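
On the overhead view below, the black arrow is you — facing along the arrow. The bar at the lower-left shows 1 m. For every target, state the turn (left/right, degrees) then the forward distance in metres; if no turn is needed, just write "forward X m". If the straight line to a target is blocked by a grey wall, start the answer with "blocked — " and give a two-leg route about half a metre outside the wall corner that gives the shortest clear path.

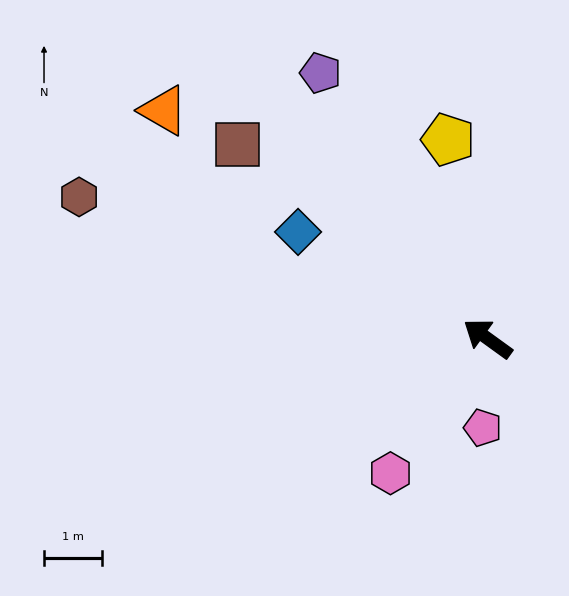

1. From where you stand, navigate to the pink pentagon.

turn left 123°, forward 1.5 m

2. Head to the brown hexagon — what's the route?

turn left 17°, forward 7.4 m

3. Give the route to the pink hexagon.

turn left 90°, forward 2.9 m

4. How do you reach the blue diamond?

turn left 7°, forward 3.7 m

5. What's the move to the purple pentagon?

turn right 22°, forward 5.4 m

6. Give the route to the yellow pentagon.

turn right 43°, forward 3.5 m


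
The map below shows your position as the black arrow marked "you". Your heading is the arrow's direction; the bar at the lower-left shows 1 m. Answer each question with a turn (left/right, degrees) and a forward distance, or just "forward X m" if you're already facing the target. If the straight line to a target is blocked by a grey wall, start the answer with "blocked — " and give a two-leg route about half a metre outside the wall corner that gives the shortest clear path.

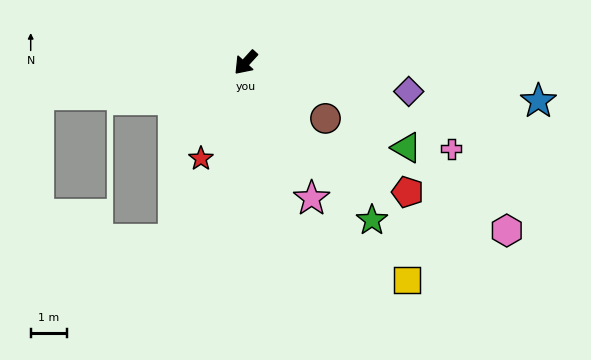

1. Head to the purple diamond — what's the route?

turn left 122°, forward 4.5 m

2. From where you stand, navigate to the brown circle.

turn left 97°, forward 2.7 m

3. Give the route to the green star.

turn left 81°, forward 5.5 m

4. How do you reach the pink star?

turn left 68°, forward 4.1 m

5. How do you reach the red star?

turn left 17°, forward 2.9 m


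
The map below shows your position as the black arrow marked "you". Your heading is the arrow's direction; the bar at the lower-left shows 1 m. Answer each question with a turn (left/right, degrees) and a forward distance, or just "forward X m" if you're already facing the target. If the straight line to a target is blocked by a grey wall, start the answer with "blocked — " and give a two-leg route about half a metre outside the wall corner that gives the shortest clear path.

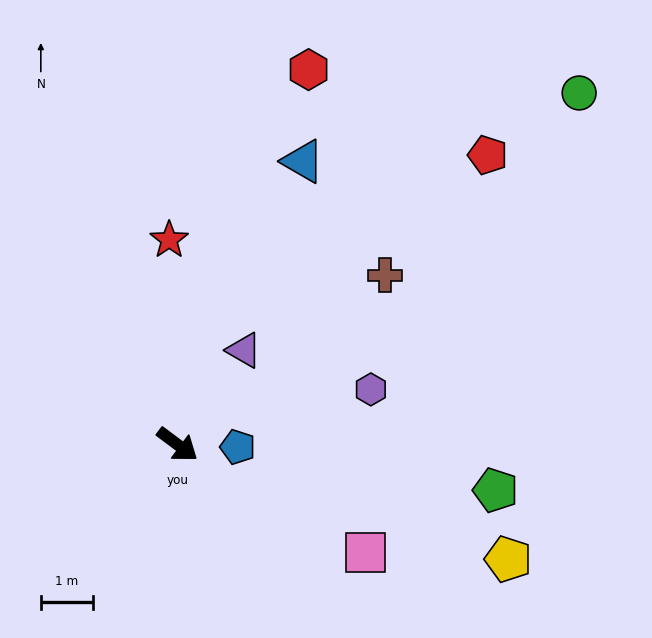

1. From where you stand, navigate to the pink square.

turn left 7°, forward 4.2 m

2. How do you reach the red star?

turn left 129°, forward 3.9 m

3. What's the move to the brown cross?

turn left 76°, forward 5.1 m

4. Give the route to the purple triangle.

turn left 92°, forward 2.2 m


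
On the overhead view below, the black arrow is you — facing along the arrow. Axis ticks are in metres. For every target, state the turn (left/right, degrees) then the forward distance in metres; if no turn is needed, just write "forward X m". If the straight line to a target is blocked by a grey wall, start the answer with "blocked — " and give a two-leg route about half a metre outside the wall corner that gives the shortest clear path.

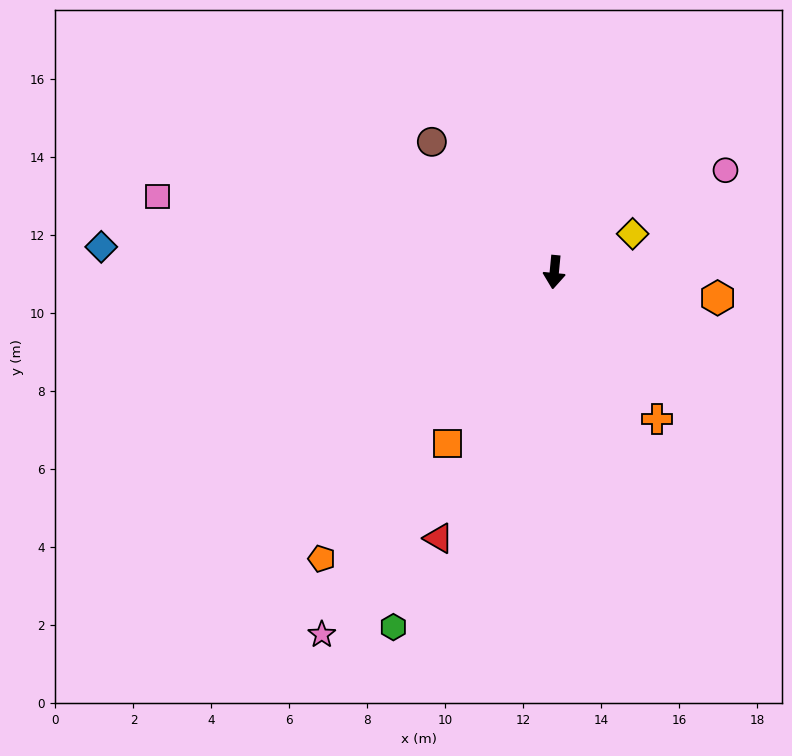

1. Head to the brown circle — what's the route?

turn right 131°, forward 4.6 m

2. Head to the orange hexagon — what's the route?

turn left 87°, forward 4.2 m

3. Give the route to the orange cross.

turn left 41°, forward 4.6 m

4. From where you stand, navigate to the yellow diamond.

turn left 122°, forward 2.2 m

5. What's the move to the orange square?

turn right 26°, forward 5.2 m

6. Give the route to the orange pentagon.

turn right 34°, forward 9.5 m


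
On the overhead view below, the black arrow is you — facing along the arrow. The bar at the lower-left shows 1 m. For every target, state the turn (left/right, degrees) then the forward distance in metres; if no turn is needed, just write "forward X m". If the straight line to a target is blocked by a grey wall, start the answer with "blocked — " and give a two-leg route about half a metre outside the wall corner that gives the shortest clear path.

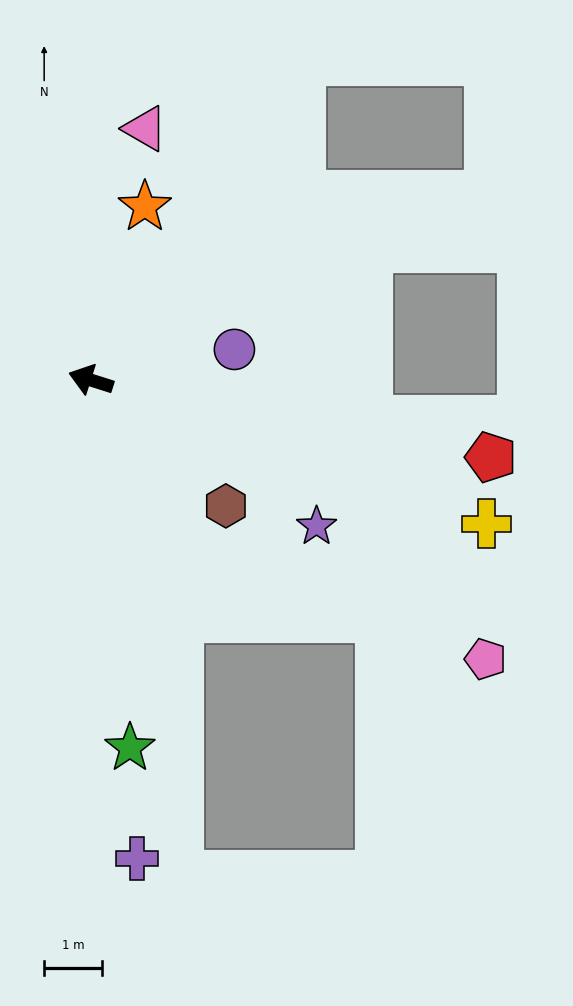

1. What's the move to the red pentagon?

turn right 173°, forward 7.0 m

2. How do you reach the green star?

turn left 114°, forward 6.4 m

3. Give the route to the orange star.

turn right 90°, forward 3.1 m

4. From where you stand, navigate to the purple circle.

turn right 150°, forward 2.5 m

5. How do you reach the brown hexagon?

turn left 155°, forward 3.2 m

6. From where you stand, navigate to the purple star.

turn left 165°, forward 4.6 m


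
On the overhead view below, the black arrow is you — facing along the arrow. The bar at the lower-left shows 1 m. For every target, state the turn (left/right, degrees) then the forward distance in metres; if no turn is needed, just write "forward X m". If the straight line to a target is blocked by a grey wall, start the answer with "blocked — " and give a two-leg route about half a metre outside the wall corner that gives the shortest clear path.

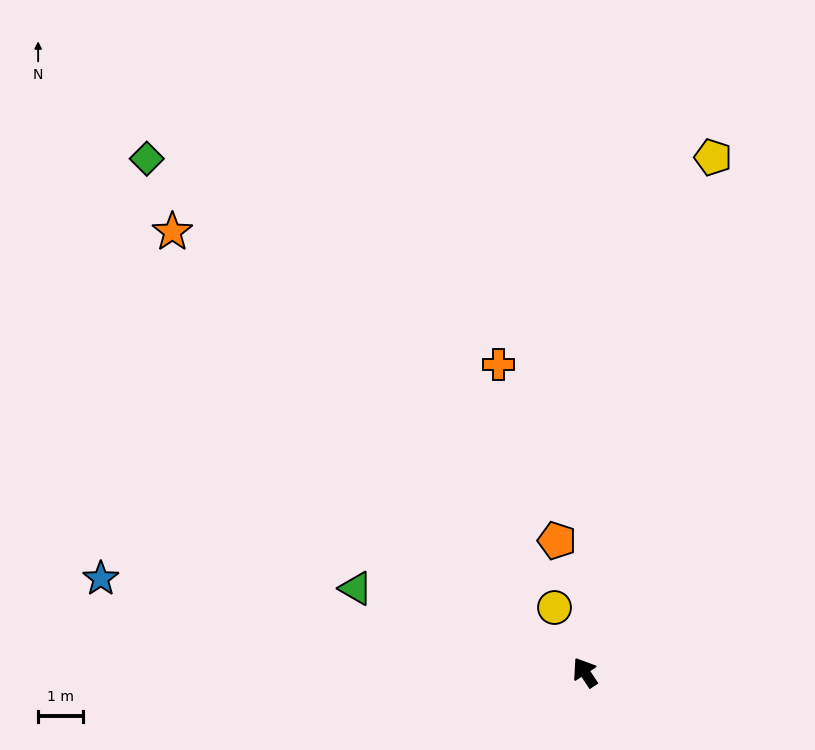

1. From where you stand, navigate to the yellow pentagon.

turn right 47°, forward 11.8 m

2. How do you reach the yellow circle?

turn right 8°, forward 1.6 m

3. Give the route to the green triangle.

turn left 37°, forward 5.4 m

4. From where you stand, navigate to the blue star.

turn left 46°, forward 11.0 m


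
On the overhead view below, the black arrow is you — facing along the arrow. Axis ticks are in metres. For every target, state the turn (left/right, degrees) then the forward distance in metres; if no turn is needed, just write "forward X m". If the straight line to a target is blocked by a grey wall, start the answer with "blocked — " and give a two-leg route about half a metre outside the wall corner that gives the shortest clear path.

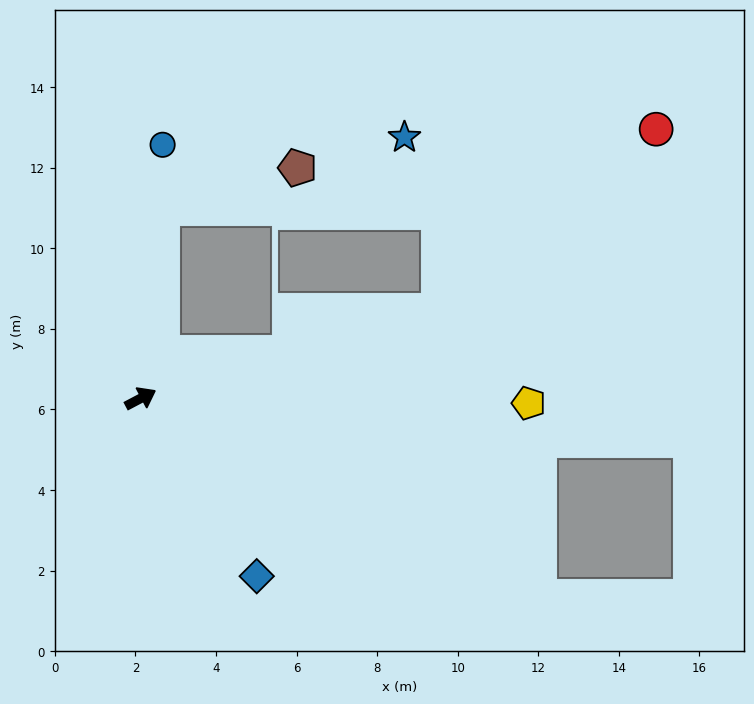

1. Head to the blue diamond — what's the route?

turn right 85°, forward 5.3 m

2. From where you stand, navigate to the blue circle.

turn left 57°, forward 6.3 m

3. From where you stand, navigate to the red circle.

blocked — turn right 11°, forward 7.7 m, then turn left 23°, forward 7.0 m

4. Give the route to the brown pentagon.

blocked — turn left 55°, forward 4.7 m, then turn right 66°, forward 3.5 m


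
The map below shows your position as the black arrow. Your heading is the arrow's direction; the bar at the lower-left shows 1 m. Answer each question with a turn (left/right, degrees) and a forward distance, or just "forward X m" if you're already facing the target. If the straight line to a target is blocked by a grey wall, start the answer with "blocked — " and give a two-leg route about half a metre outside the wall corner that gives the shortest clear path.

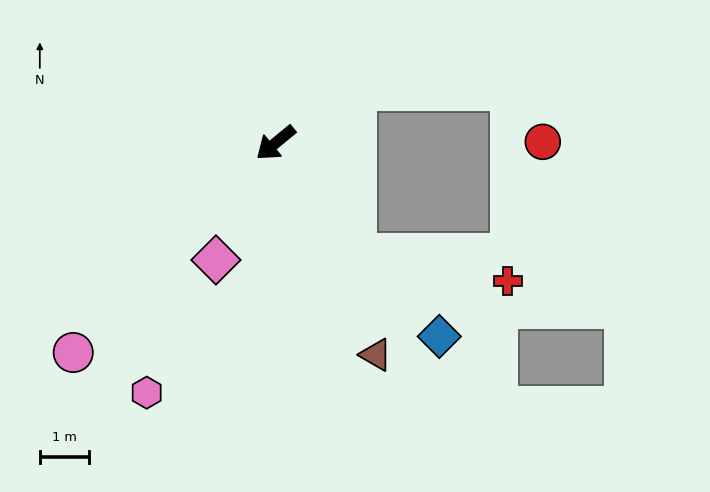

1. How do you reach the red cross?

blocked — turn left 86°, forward 2.8 m, then turn left 44°, forward 3.1 m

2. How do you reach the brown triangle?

turn left 76°, forward 4.8 m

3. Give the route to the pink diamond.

turn left 24°, forward 2.7 m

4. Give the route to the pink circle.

turn left 7°, forward 5.9 m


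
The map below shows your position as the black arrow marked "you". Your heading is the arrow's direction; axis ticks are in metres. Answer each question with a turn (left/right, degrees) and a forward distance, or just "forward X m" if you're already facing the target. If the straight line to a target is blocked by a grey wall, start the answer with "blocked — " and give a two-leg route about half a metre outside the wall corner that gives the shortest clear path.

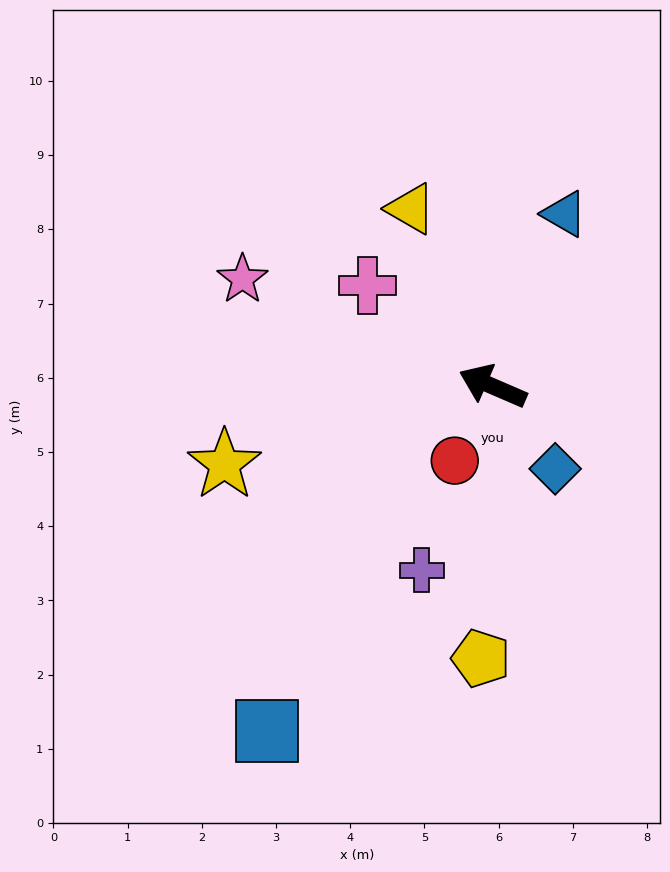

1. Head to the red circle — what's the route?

turn left 86°, forward 1.1 m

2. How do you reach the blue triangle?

turn right 89°, forward 2.5 m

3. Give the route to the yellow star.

turn left 40°, forward 3.8 m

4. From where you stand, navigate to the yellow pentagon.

turn left 111°, forward 3.7 m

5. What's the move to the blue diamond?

turn left 151°, forward 1.4 m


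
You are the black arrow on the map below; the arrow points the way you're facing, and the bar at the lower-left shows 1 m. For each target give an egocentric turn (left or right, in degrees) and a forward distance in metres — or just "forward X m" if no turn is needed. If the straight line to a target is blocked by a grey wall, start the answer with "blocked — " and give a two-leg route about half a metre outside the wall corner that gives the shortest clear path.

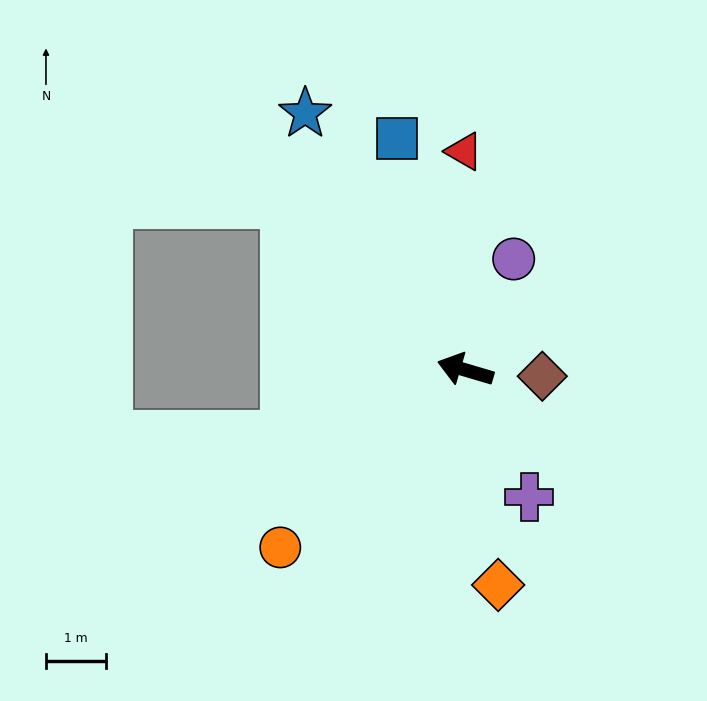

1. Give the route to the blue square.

turn right 57°, forward 4.0 m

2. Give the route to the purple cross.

turn left 133°, forward 2.4 m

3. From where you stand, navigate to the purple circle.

turn right 97°, forward 2.0 m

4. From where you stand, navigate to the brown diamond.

turn right 168°, forward 1.3 m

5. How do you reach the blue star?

turn right 42°, forward 5.0 m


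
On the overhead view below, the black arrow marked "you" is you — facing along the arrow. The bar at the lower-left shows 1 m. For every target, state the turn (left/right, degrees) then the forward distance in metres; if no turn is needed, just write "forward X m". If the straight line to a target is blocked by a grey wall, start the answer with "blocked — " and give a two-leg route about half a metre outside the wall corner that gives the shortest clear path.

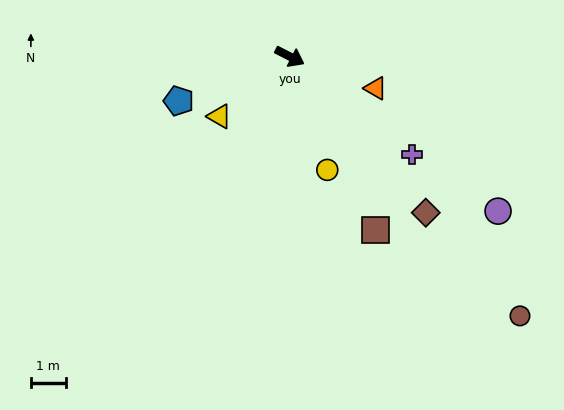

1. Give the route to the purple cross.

turn right 12°, forward 4.5 m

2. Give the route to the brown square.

turn right 37°, forward 5.5 m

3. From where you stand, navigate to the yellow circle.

turn right 45°, forward 3.4 m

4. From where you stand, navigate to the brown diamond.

turn right 22°, forward 5.9 m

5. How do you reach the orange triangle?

turn left 7°, forward 2.6 m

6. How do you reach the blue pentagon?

turn right 131°, forward 3.4 m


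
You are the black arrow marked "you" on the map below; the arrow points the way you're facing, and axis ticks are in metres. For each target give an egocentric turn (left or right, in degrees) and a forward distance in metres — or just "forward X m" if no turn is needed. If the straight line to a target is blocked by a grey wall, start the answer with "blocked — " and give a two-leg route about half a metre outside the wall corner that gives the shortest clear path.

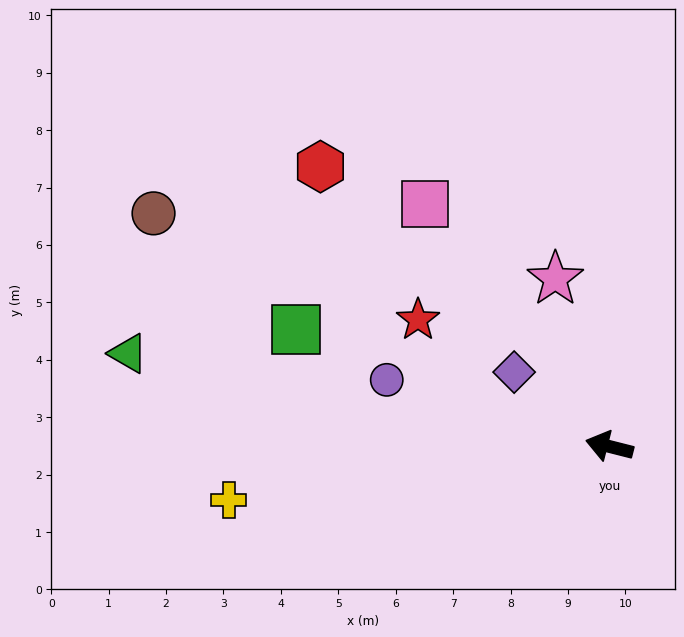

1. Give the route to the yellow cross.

turn left 22°, forward 6.7 m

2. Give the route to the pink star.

turn right 58°, forward 3.1 m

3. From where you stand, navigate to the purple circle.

turn right 2°, forward 4.0 m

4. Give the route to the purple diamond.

turn right 24°, forward 2.1 m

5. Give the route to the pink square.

turn right 39°, forward 5.3 m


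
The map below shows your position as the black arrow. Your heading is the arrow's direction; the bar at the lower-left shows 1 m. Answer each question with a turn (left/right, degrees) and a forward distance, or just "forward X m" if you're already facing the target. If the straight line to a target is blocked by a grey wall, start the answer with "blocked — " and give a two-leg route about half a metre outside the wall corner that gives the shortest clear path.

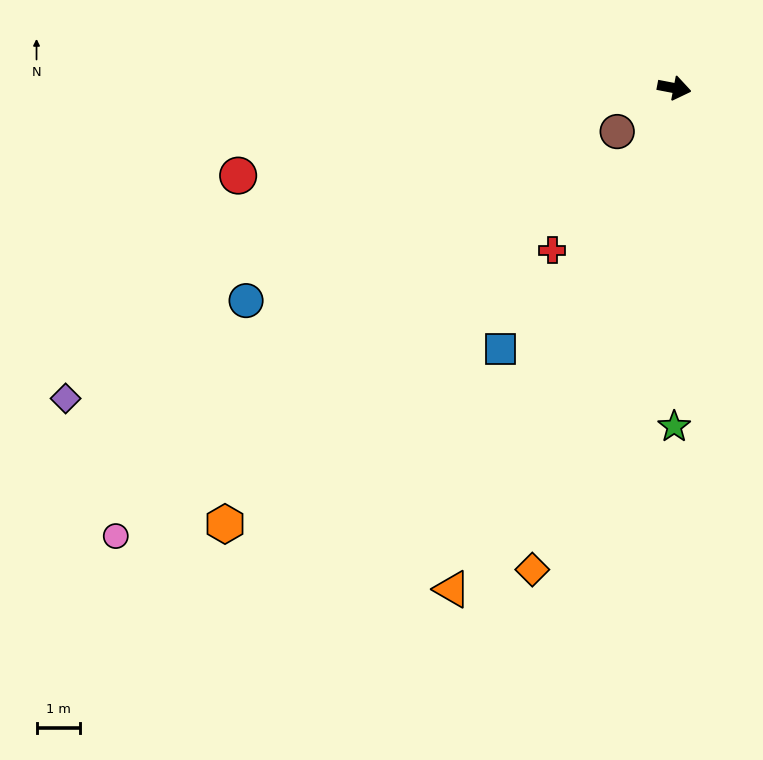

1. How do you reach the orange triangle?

turn right 103°, forward 12.6 m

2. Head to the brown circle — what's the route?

turn right 132°, forward 1.6 m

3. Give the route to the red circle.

turn right 158°, forward 10.2 m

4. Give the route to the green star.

turn right 79°, forward 7.8 m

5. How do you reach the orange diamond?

turn right 96°, forward 11.5 m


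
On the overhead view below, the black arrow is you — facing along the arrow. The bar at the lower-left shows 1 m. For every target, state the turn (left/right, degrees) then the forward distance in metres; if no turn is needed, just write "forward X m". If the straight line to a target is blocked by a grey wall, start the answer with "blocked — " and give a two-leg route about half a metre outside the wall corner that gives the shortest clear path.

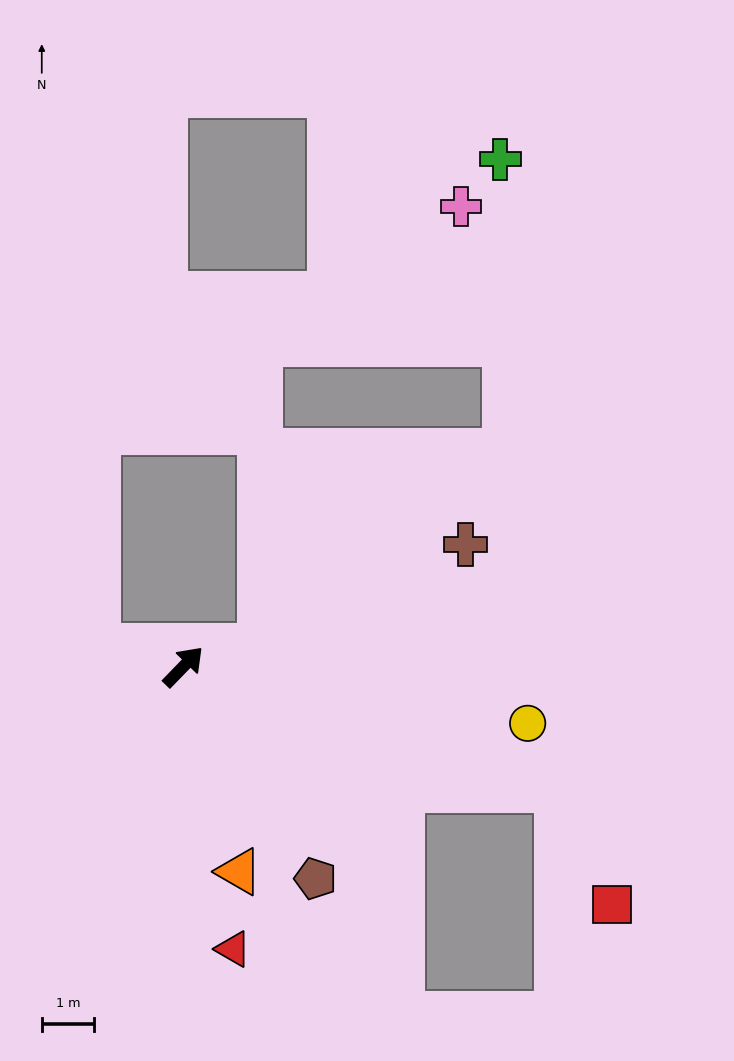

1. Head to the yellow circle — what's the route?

turn right 55°, forward 6.6 m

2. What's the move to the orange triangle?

turn right 121°, forward 4.0 m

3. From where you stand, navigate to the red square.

blocked — turn right 64°, forward 7.5 m, then turn right 46°, forward 2.4 m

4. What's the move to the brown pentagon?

turn right 104°, forward 4.8 m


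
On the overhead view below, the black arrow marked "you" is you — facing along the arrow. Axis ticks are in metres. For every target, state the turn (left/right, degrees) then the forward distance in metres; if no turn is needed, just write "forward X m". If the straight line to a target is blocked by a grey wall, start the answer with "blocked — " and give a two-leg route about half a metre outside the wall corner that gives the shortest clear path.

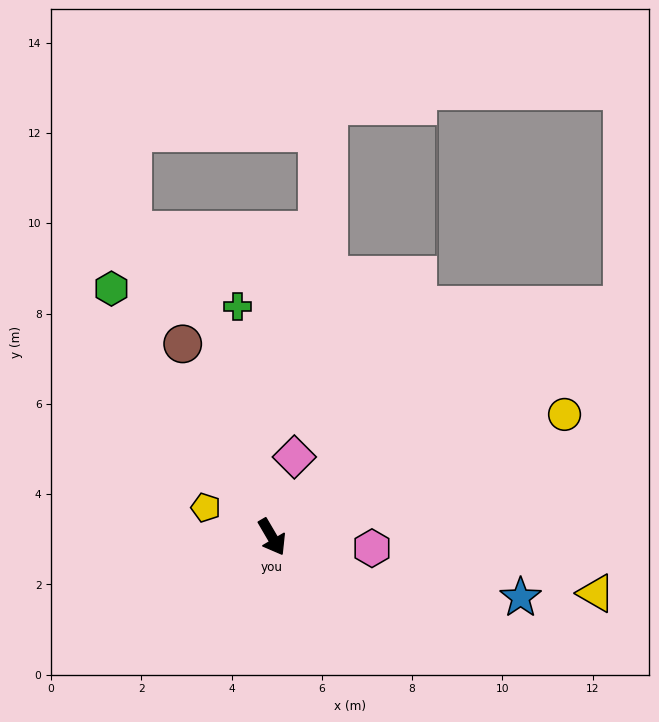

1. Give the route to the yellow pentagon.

turn right 144°, forward 1.6 m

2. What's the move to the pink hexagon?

turn left 53°, forward 2.2 m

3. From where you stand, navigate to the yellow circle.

turn left 82°, forward 7.0 m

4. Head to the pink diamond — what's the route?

turn left 134°, forward 1.8 m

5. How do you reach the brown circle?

turn left 174°, forward 4.7 m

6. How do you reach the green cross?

turn left 158°, forward 5.2 m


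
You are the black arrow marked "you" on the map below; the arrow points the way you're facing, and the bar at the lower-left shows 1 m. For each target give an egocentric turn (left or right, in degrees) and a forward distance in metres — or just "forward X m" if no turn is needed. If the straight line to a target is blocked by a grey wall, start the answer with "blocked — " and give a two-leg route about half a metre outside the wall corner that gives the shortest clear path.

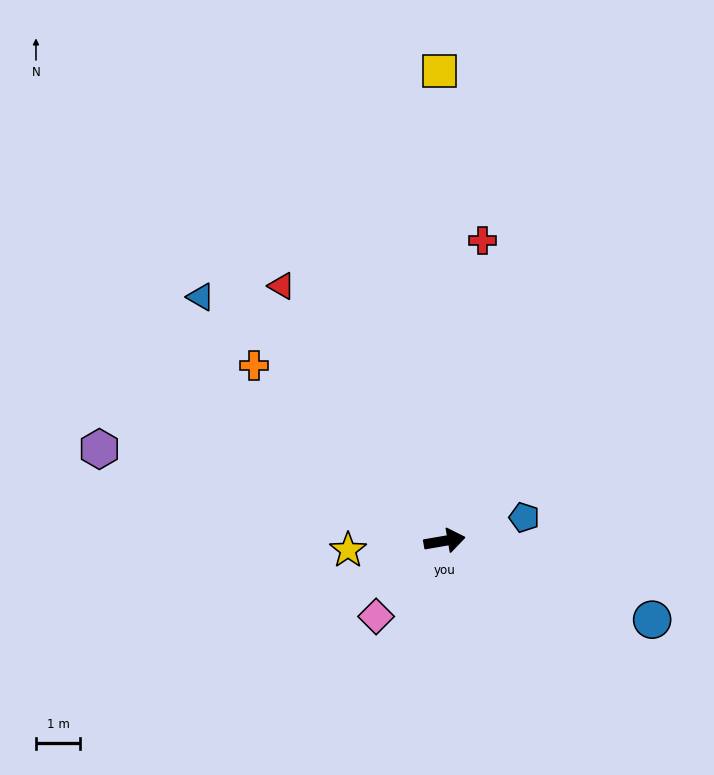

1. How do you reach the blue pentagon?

turn left 7°, forward 1.9 m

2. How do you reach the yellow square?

turn left 81°, forward 10.6 m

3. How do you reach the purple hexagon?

turn left 155°, forward 8.1 m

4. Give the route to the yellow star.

turn left 176°, forward 2.2 m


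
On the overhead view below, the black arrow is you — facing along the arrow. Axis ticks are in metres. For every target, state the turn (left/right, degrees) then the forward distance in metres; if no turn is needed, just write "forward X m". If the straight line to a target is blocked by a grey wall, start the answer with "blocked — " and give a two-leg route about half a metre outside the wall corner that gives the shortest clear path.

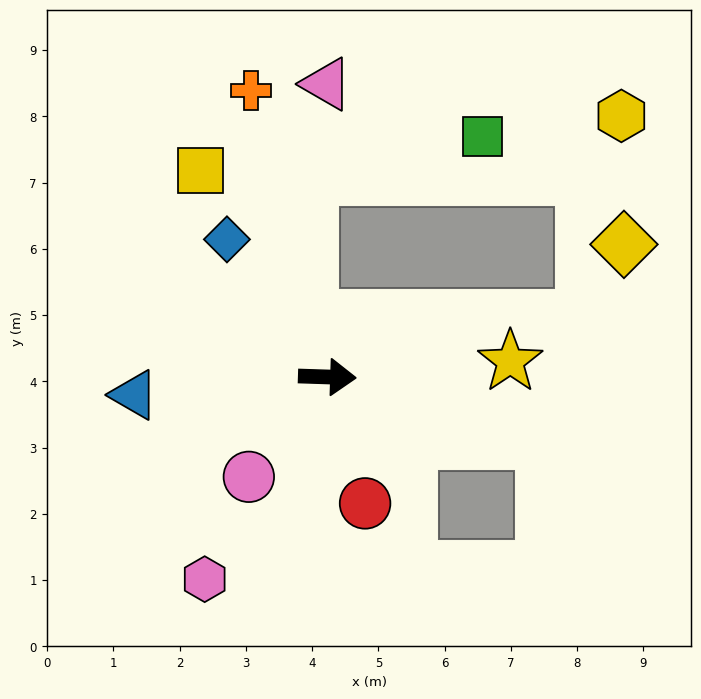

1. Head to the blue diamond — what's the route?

turn left 128°, forward 2.6 m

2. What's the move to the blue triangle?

turn right 173°, forward 2.9 m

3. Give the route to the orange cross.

turn left 107°, forward 4.5 m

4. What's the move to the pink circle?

turn right 126°, forward 1.9 m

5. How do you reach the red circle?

turn right 72°, forward 2.0 m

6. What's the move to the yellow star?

turn left 7°, forward 2.8 m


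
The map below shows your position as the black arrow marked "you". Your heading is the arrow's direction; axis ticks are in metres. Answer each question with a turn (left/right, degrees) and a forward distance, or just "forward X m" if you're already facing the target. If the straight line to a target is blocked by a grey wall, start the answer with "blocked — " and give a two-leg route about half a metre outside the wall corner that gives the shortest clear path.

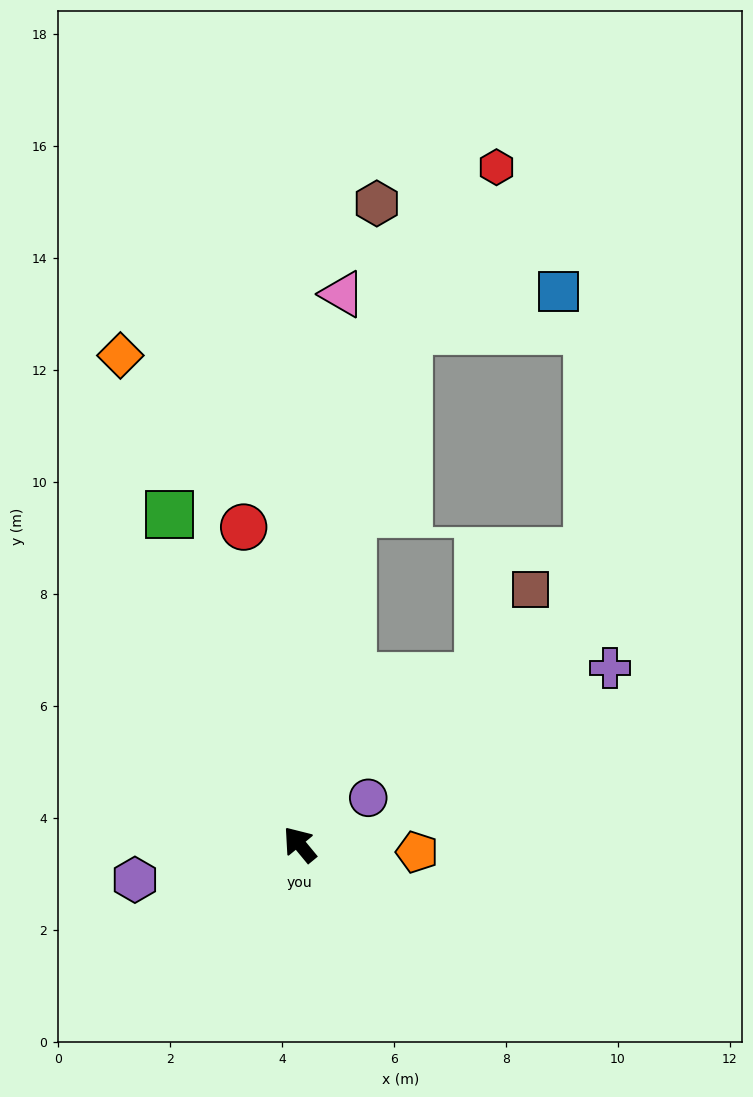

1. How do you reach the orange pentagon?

turn right 133°, forward 2.1 m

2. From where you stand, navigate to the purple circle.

turn right 95°, forward 1.5 m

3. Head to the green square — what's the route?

turn right 18°, forward 6.3 m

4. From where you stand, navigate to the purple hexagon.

turn left 63°, forward 3.0 m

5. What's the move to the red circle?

turn right 30°, forward 5.8 m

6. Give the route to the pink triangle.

turn right 44°, forward 9.9 m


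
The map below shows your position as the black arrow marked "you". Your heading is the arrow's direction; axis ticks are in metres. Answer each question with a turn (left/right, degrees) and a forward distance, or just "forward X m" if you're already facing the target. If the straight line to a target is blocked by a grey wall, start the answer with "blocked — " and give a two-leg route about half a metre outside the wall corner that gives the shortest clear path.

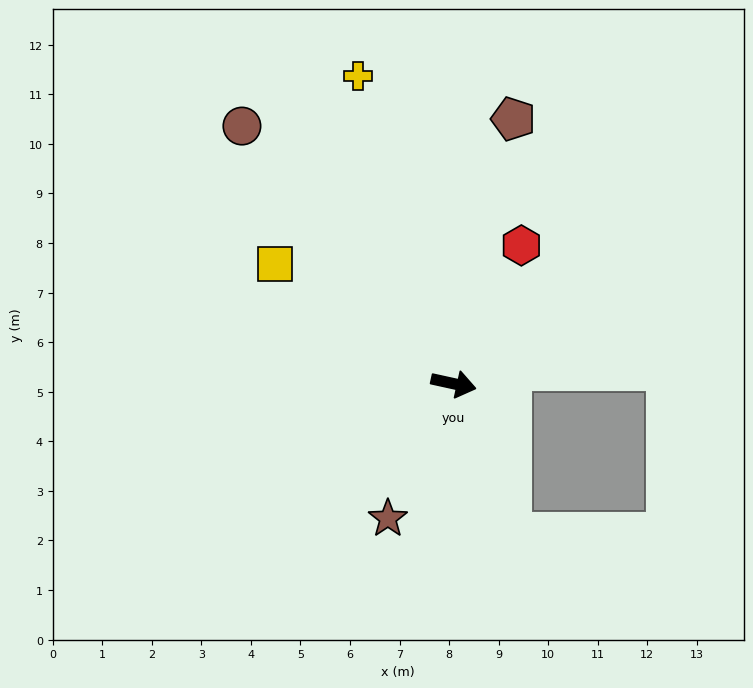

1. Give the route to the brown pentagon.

turn left 90°, forward 5.5 m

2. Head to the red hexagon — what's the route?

turn left 76°, forward 3.1 m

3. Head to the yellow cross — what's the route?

turn left 120°, forward 6.5 m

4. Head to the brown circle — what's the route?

turn left 142°, forward 6.7 m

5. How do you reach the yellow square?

turn left 159°, forward 4.3 m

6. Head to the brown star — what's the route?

turn right 104°, forward 3.0 m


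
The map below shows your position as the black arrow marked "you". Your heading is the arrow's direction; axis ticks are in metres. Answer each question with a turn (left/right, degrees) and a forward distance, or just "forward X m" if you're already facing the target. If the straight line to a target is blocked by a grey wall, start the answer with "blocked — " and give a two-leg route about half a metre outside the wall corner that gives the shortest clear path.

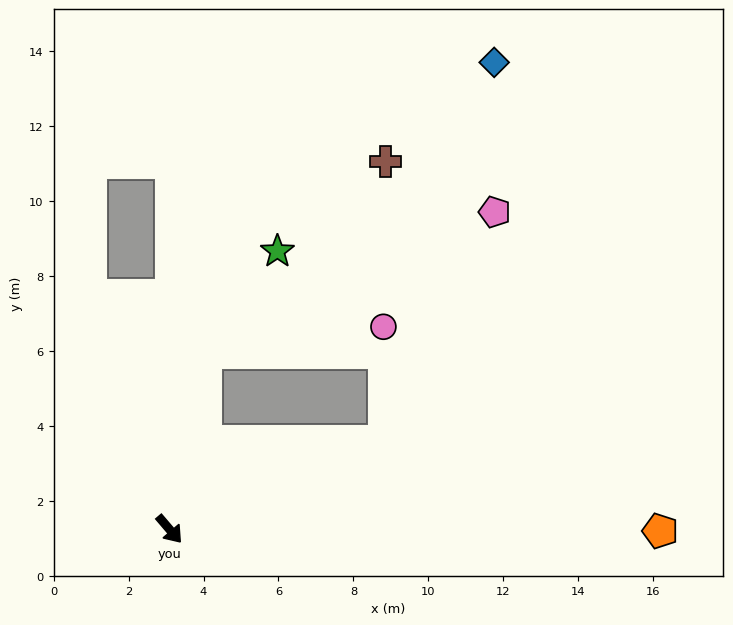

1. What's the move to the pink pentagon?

blocked — turn left 72°, forward 6.2 m, then turn left 42°, forward 6.8 m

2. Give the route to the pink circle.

blocked — turn left 72°, forward 6.2 m, then turn left 68°, forward 3.0 m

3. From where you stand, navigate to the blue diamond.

blocked — turn left 72°, forward 6.2 m, then turn left 51°, forward 10.5 m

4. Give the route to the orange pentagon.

turn left 49°, forward 13.1 m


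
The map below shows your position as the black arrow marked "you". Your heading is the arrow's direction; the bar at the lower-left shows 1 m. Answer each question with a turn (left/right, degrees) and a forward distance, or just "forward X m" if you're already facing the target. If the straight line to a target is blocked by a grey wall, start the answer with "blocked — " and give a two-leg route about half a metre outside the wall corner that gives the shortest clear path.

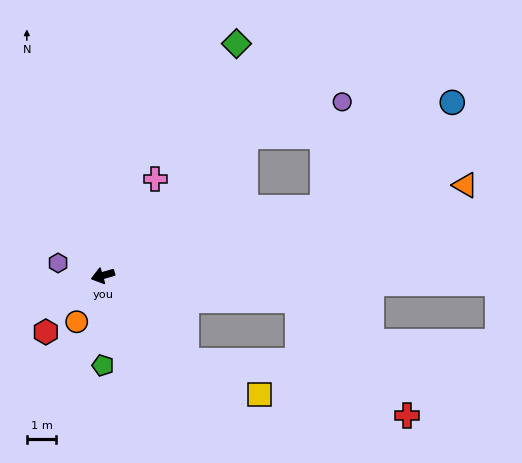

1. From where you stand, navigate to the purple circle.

blocked — turn right 152°, forward 6.8 m, then turn right 24°, forward 3.5 m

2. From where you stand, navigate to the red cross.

blocked — turn left 156°, forward 6.6 m, then turn right 38°, forward 5.4 m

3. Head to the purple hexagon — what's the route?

turn right 32°, forward 1.6 m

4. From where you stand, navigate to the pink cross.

turn right 135°, forward 3.7 m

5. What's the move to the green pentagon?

turn left 74°, forward 3.0 m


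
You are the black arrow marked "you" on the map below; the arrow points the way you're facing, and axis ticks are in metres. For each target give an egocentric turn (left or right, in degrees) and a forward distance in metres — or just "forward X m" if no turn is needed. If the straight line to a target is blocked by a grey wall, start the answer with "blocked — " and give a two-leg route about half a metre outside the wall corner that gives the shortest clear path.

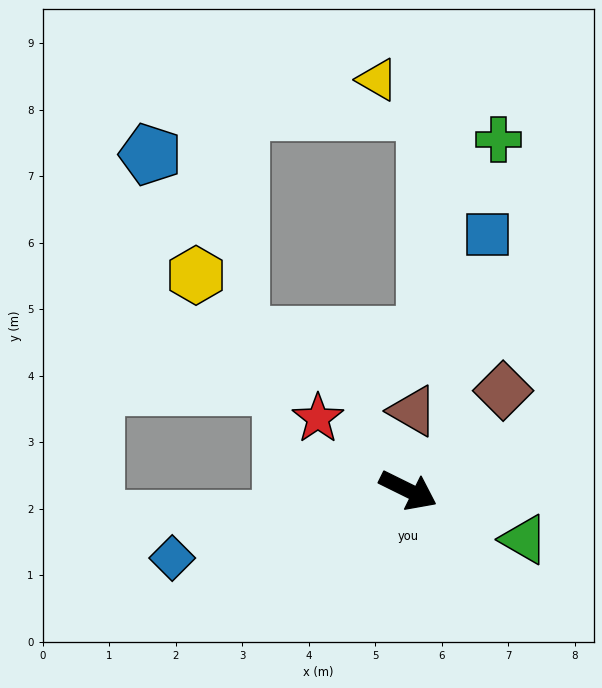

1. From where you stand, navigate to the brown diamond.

turn left 73°, forward 2.1 m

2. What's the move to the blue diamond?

turn right 138°, forward 3.7 m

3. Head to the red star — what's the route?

turn left 168°, forward 1.7 m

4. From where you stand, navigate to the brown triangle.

turn left 113°, forward 1.2 m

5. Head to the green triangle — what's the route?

turn left 3°, forward 1.9 m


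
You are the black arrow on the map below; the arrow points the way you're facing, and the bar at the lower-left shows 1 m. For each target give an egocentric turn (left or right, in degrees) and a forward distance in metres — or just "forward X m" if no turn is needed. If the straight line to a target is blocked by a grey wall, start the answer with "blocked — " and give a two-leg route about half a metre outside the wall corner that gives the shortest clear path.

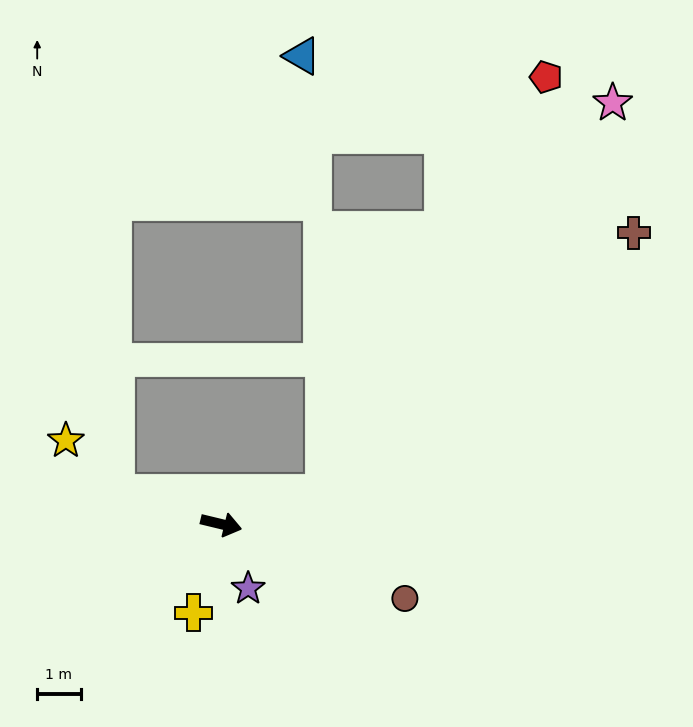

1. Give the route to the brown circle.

turn right 8°, forward 4.6 m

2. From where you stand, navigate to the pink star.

blocked — turn left 31°, forward 2.5 m, then turn left 36°, forward 11.2 m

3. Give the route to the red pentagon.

blocked — turn left 31°, forward 2.5 m, then turn left 44°, forward 10.9 m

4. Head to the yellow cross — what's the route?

turn right 94°, forward 2.1 m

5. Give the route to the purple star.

turn right 54°, forward 1.6 m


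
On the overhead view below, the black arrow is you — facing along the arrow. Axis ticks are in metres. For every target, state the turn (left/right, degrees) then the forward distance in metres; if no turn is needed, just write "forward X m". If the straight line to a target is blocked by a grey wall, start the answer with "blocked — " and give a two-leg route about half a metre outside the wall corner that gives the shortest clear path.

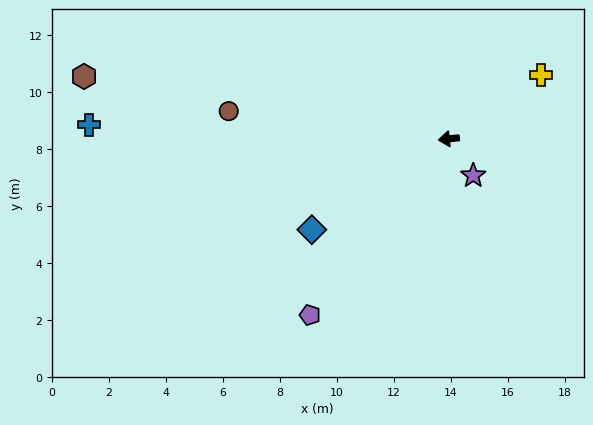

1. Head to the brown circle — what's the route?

turn right 13°, forward 7.8 m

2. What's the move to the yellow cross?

turn right 151°, forward 3.9 m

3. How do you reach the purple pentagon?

turn left 46°, forward 7.9 m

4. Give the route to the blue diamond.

turn left 27°, forward 5.8 m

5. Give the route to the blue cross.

turn right 8°, forward 12.6 m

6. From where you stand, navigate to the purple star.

turn left 117°, forward 1.5 m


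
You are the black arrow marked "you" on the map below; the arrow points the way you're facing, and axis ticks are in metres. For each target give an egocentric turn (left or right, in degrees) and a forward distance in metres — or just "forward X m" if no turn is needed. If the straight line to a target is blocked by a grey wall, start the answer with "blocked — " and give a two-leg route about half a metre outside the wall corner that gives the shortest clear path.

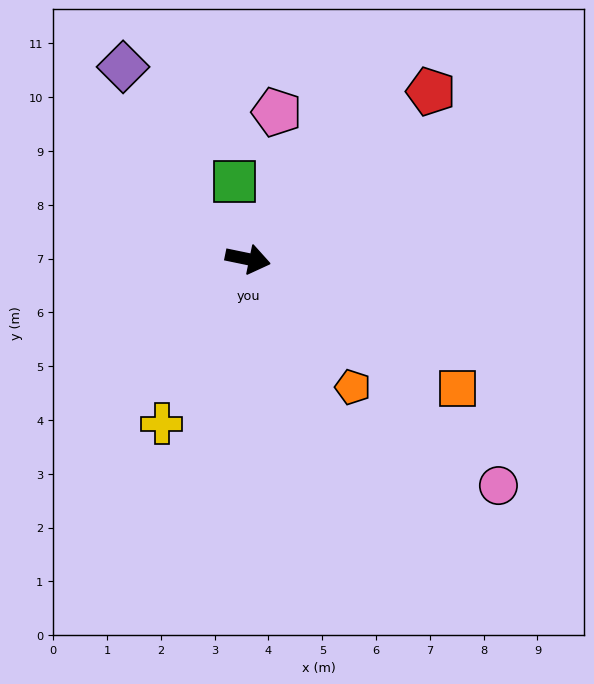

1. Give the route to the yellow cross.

turn right 106°, forward 3.5 m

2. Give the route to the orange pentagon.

turn right 39°, forward 3.1 m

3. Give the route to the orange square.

turn right 20°, forward 4.6 m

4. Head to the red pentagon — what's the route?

turn left 54°, forward 4.6 m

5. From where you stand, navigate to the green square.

turn left 112°, forward 1.5 m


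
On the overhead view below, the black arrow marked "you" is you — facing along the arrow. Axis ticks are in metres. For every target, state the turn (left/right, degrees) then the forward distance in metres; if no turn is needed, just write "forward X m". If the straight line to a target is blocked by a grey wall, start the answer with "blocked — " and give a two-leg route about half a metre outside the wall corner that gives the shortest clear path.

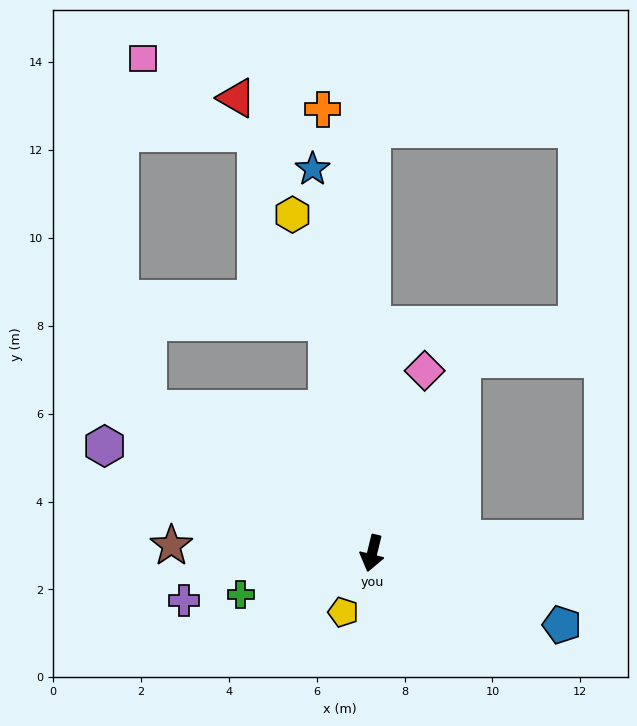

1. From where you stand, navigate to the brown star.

turn right 78°, forward 4.6 m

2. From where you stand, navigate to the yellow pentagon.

turn right 12°, forward 1.5 m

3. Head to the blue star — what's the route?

turn right 157°, forward 8.8 m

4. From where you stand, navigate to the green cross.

turn right 59°, forward 3.1 m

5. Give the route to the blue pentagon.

turn left 83°, forward 4.6 m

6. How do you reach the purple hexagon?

turn right 98°, forward 6.6 m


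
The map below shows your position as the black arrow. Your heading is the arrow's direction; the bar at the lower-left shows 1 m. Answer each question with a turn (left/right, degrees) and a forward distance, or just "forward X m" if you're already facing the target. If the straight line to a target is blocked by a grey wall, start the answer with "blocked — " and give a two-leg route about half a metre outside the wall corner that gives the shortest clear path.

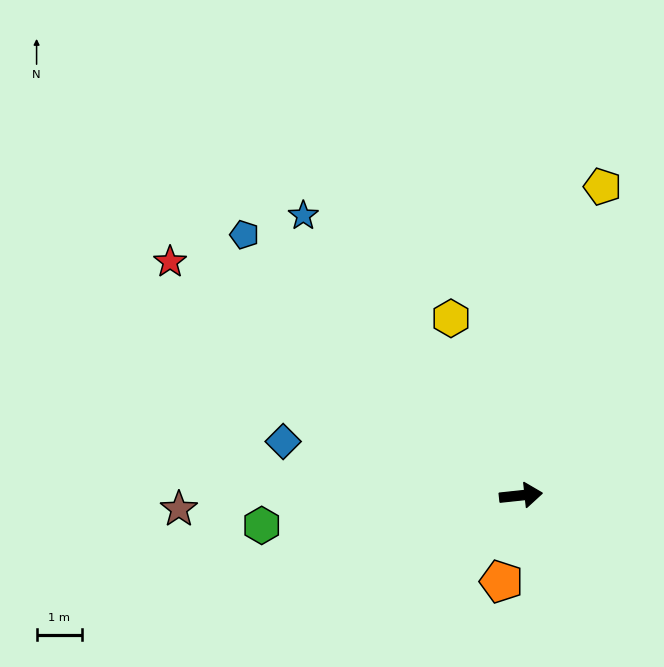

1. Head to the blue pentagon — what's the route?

turn left 131°, forward 8.3 m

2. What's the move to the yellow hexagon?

turn left 105°, forward 4.2 m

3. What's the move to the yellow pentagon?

turn left 69°, forward 7.0 m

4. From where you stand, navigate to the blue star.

turn left 122°, forward 7.8 m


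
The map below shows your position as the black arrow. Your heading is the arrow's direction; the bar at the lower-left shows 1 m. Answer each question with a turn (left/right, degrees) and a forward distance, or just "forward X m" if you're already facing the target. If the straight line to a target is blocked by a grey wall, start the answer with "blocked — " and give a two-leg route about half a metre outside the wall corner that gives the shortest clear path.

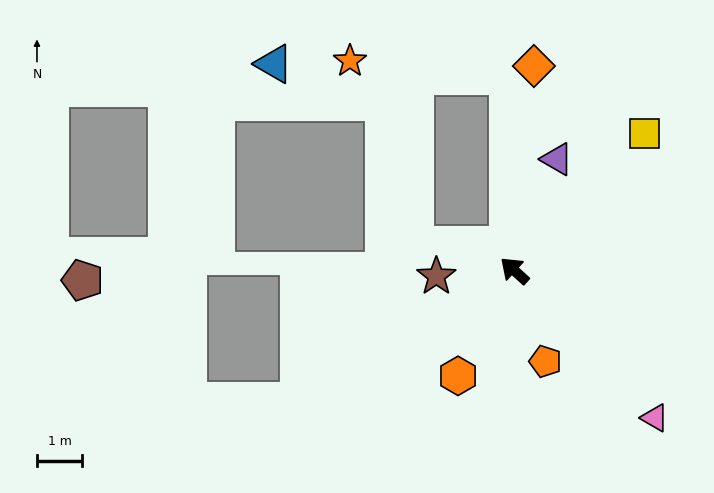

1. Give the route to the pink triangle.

turn left 176°, forward 4.5 m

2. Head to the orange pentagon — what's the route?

turn left 151°, forward 2.1 m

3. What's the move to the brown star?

turn left 46°, forward 1.7 m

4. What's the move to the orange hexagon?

turn left 104°, forward 2.6 m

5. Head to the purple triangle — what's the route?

turn right 69°, forward 2.6 m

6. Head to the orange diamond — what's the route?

turn right 53°, forward 4.6 m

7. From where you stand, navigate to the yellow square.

turn right 91°, forward 4.2 m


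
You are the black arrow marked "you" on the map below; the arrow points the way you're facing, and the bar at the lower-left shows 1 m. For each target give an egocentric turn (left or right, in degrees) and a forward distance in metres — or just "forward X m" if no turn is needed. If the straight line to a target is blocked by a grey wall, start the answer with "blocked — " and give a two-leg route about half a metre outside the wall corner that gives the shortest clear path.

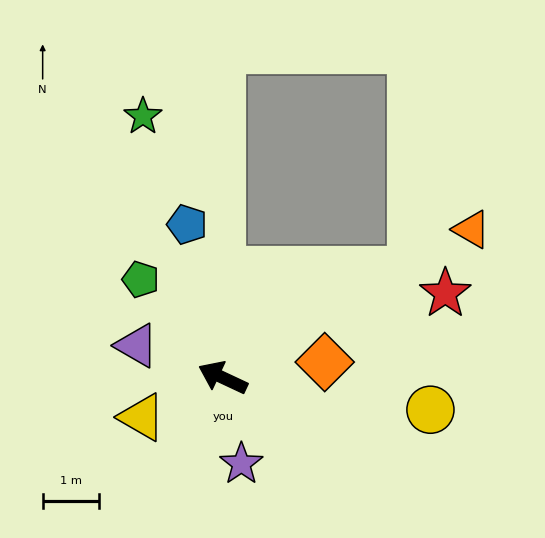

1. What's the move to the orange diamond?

turn right 146°, forward 1.8 m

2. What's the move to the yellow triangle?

turn left 51°, forward 1.6 m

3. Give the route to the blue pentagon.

turn right 52°, forward 2.8 m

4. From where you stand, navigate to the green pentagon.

turn right 25°, forward 2.3 m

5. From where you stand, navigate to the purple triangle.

turn left 5°, forward 1.6 m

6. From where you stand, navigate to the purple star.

turn left 127°, forward 1.6 m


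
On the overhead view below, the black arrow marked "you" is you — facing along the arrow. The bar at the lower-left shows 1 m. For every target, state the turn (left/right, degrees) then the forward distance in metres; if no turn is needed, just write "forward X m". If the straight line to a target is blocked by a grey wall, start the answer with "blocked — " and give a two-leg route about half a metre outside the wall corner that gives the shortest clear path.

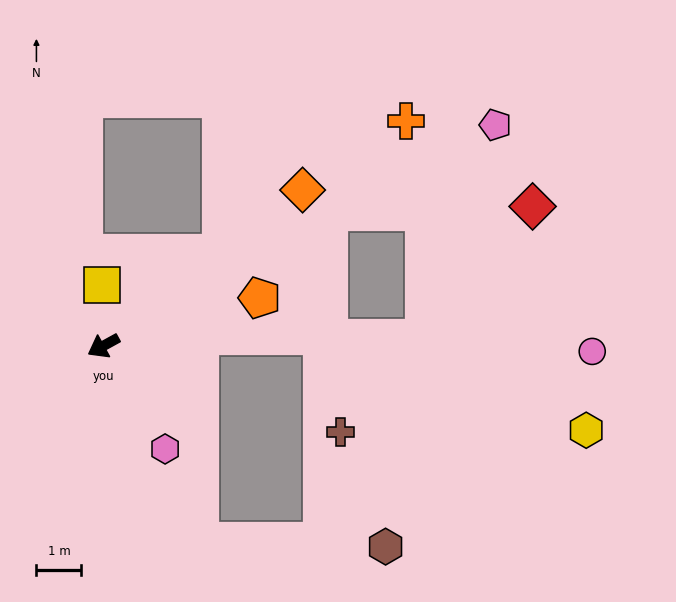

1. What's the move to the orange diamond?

turn right 171°, forward 5.6 m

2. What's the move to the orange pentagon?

turn left 168°, forward 3.6 m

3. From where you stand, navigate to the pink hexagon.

turn left 92°, forward 2.7 m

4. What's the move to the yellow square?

turn right 117°, forward 1.3 m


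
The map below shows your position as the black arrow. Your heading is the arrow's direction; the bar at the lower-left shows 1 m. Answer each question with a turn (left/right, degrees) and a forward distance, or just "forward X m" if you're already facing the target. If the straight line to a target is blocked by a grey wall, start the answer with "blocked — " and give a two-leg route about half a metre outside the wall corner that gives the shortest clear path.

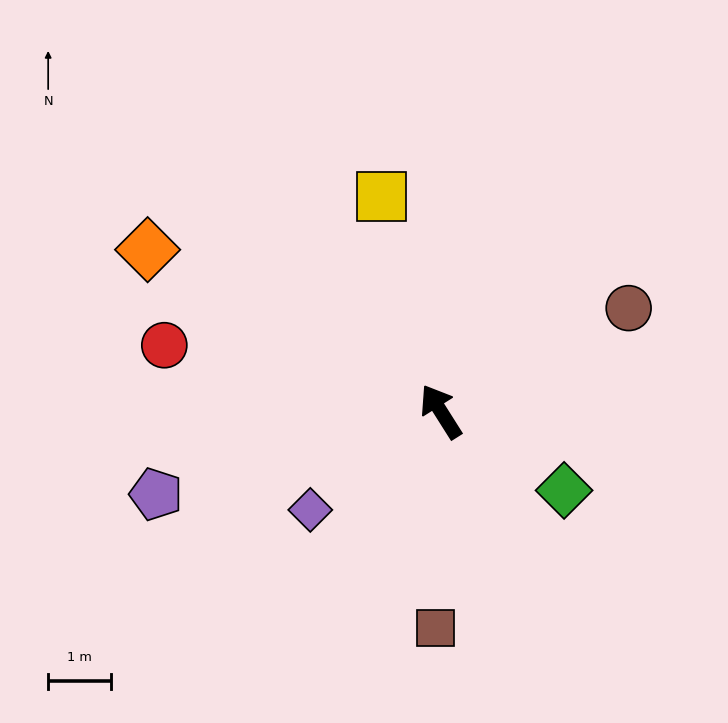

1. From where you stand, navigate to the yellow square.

turn right 17°, forward 3.5 m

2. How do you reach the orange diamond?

turn left 29°, forward 5.3 m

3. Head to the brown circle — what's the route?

turn right 93°, forward 3.4 m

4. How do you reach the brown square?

turn left 146°, forward 3.4 m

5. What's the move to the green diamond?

turn right 155°, forward 2.3 m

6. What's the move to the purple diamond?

turn left 95°, forward 2.6 m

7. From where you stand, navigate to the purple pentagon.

turn left 74°, forward 4.7 m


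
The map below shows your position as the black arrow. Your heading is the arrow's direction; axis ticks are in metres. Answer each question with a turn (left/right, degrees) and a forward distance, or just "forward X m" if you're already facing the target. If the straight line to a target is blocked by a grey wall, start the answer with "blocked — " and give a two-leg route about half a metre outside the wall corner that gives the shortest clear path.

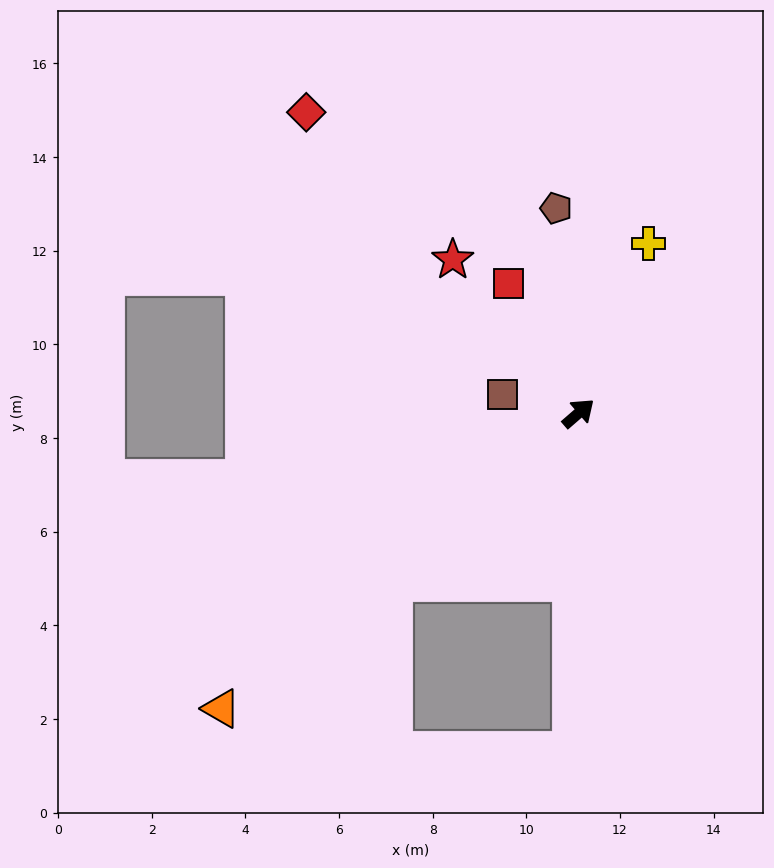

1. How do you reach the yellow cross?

turn left 27°, forward 3.9 m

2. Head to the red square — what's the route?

turn left 78°, forward 3.2 m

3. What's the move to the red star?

turn left 88°, forward 4.2 m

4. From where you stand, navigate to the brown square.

turn left 125°, forward 1.7 m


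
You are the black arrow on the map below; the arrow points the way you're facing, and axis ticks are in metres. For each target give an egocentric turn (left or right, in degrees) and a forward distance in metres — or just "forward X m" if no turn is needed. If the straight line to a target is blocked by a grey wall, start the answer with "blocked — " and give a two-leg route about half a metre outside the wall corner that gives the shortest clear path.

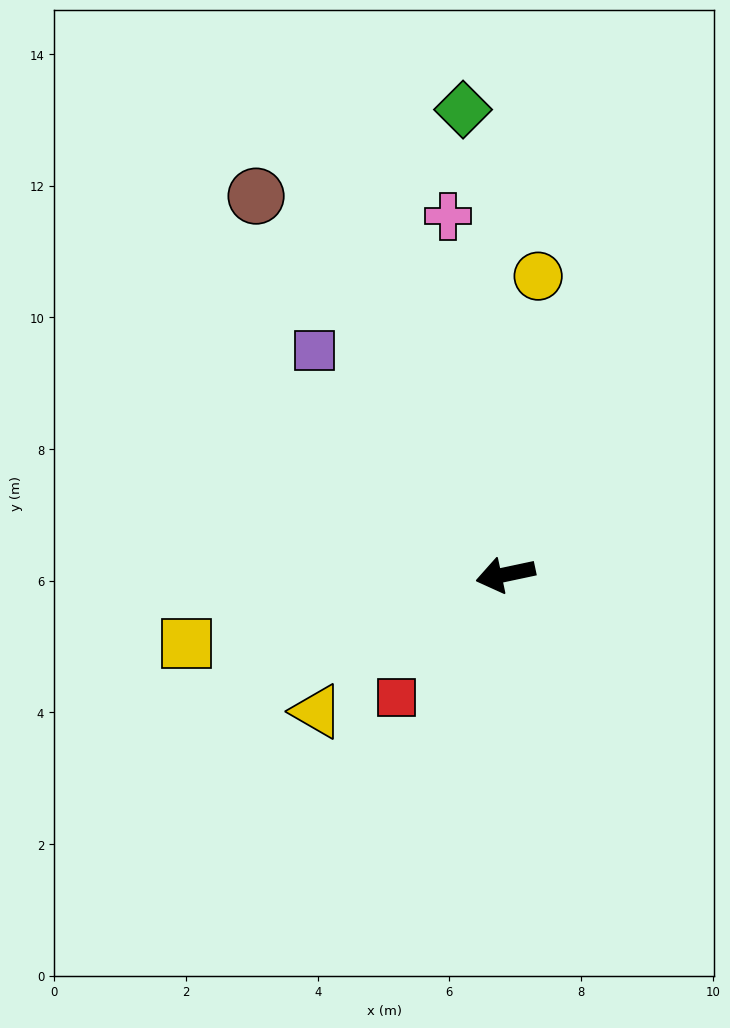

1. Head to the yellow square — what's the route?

forward 5.0 m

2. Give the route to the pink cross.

turn right 93°, forward 5.5 m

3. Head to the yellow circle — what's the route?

turn right 108°, forward 4.6 m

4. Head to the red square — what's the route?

turn left 36°, forward 2.5 m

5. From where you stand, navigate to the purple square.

turn right 61°, forward 4.5 m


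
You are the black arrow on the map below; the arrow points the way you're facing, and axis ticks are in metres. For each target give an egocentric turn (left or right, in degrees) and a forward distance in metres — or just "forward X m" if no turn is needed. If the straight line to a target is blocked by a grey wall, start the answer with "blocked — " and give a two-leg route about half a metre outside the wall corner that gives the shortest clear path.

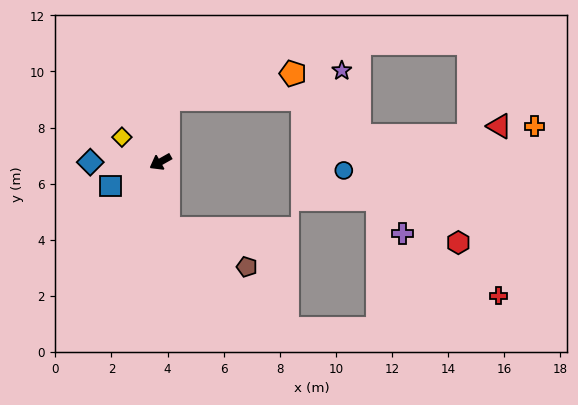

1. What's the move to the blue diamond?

turn right 29°, forward 2.5 m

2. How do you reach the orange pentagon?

blocked — turn right 126°, forward 2.3 m, then turn right 72°, forward 4.5 m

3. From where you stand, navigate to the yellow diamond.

turn right 62°, forward 1.6 m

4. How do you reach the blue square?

turn right 3°, forward 2.0 m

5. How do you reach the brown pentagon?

blocked — turn left 67°, forward 2.4 m, then turn left 58°, forward 3.1 m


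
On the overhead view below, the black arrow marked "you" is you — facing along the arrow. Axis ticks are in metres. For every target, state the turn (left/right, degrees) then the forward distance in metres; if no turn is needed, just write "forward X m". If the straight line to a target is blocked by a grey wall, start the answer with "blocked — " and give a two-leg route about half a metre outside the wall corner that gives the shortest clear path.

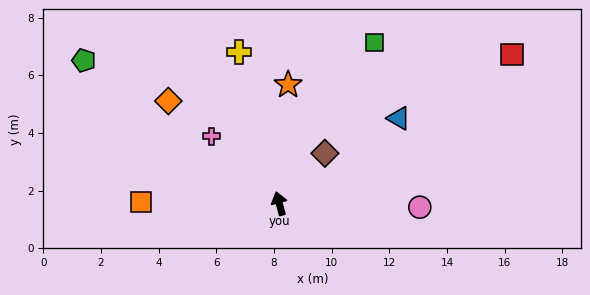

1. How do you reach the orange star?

turn right 19°, forward 4.1 m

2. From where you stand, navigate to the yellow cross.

forward 5.4 m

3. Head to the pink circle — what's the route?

turn right 107°, forward 4.9 m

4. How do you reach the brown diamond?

turn right 57°, forward 2.4 m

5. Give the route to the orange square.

turn left 74°, forward 4.8 m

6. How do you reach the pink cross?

turn left 30°, forward 3.3 m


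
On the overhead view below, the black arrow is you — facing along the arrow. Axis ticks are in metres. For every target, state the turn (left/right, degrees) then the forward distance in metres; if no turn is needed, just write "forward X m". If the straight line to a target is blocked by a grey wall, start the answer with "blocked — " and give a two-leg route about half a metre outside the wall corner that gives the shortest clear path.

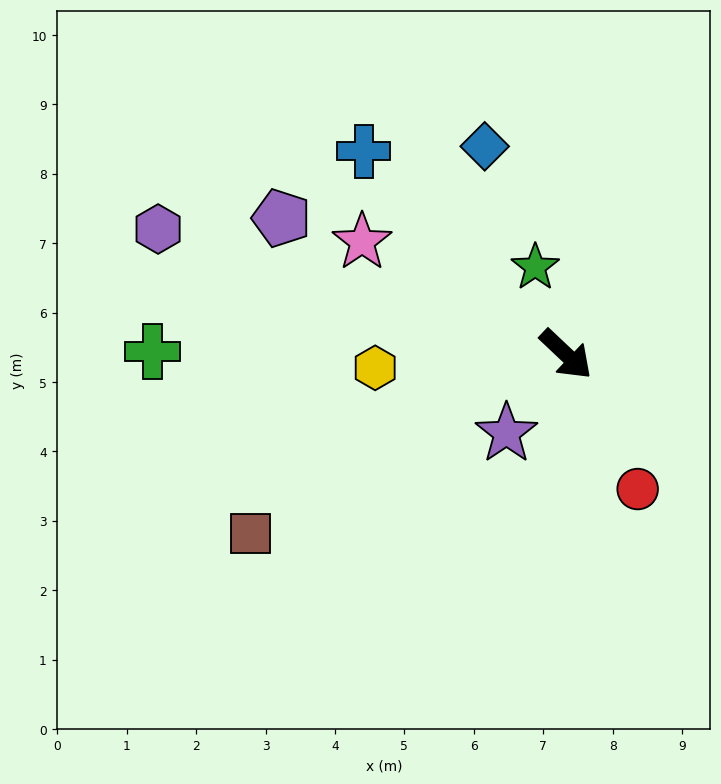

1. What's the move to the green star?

turn left 153°, forward 1.3 m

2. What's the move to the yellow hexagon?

turn right 133°, forward 2.8 m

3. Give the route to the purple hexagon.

turn right 154°, forward 6.1 m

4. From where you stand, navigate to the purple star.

turn right 84°, forward 1.4 m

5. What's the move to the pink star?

turn right 166°, forward 3.4 m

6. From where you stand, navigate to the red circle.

turn right 19°, forward 2.2 m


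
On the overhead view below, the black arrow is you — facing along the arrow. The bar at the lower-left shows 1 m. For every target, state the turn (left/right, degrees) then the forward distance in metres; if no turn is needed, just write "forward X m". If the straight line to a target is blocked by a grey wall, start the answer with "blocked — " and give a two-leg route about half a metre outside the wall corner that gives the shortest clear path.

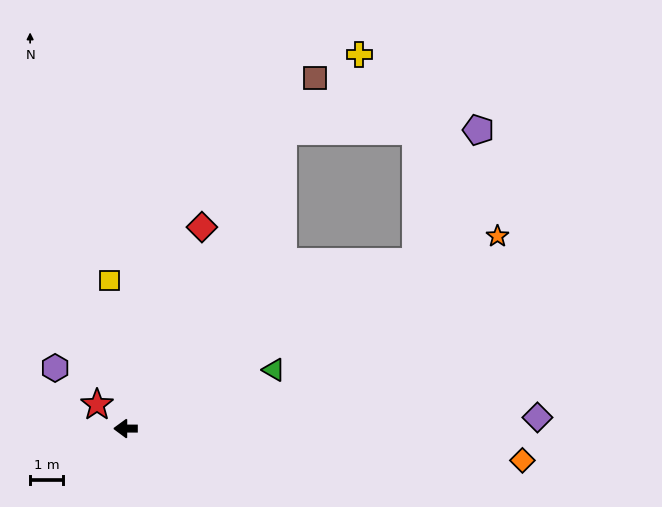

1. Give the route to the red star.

turn right 40°, forward 1.1 m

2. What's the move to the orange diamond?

turn left 176°, forward 12.2 m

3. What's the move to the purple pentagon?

blocked — turn right 150°, forward 10.3 m, then turn left 35°, forward 4.5 m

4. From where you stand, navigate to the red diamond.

turn right 111°, forward 6.6 m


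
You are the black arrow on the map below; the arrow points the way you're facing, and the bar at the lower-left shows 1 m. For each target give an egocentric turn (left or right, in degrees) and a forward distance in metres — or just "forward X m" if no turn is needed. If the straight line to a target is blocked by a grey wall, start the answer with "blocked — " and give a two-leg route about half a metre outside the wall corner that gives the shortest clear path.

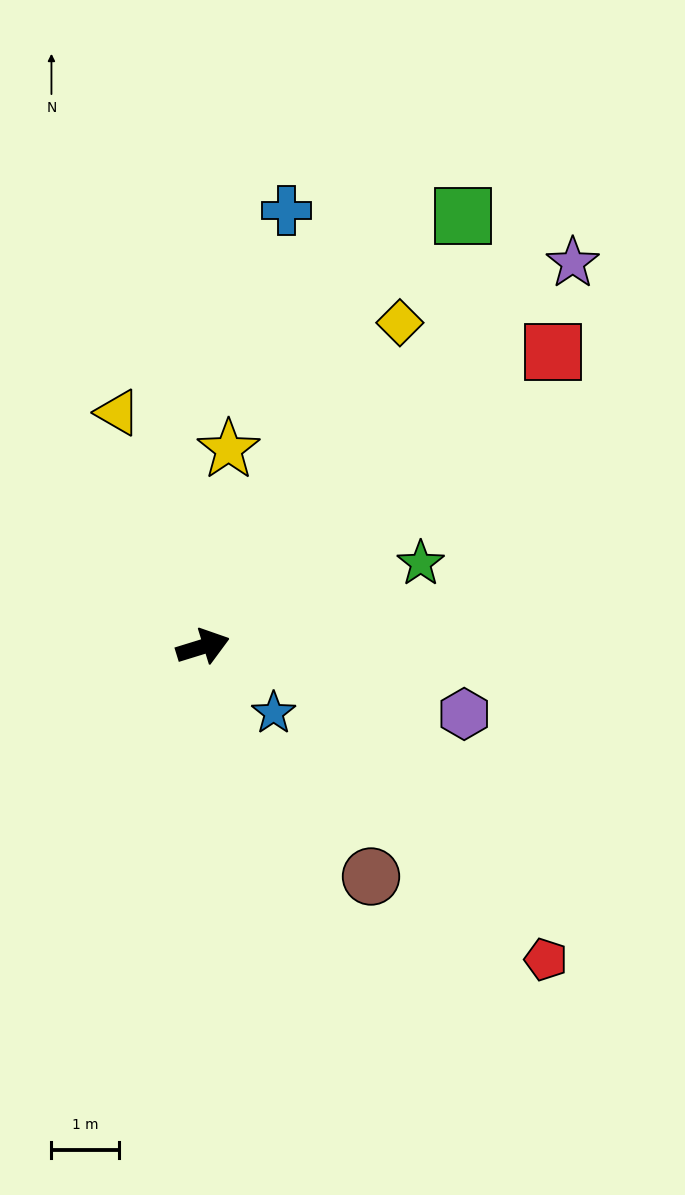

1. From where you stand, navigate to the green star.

turn left 4°, forward 3.5 m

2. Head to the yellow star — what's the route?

turn left 65°, forward 3.0 m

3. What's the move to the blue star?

turn right 60°, forward 1.4 m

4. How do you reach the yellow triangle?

turn left 93°, forward 3.7 m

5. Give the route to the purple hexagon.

turn right 32°, forward 4.0 m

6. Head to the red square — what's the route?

turn left 23°, forward 6.8 m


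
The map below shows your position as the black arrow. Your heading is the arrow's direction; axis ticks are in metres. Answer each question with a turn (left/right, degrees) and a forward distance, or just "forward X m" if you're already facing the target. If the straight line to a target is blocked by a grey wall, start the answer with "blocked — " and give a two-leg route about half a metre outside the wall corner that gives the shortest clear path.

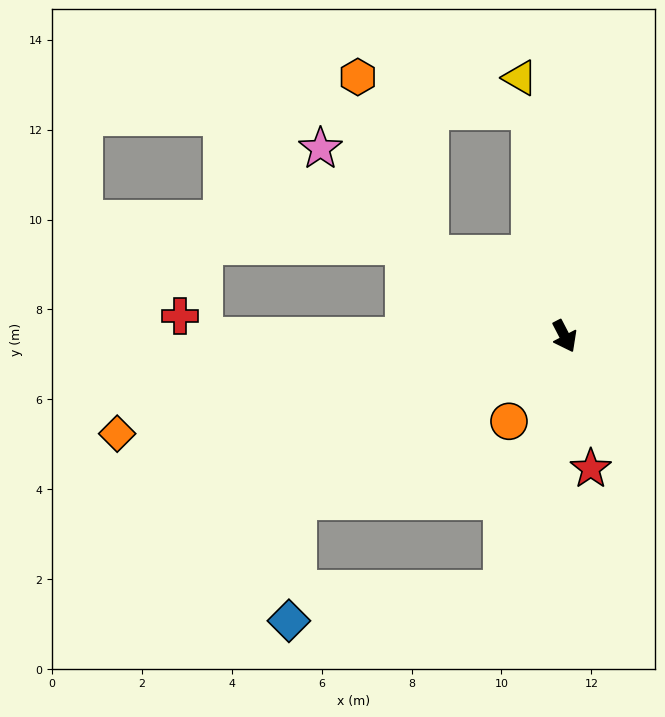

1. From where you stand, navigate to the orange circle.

turn right 61°, forward 2.3 m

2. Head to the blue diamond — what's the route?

blocked — turn right 86°, forward 7.0 m, then turn left 55°, forward 2.7 m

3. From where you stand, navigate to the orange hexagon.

blocked — turn right 149°, forward 3.5 m, then turn right 36°, forward 4.3 m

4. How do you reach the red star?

turn right 16°, forward 3.0 m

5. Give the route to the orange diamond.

turn right 105°, forward 10.2 m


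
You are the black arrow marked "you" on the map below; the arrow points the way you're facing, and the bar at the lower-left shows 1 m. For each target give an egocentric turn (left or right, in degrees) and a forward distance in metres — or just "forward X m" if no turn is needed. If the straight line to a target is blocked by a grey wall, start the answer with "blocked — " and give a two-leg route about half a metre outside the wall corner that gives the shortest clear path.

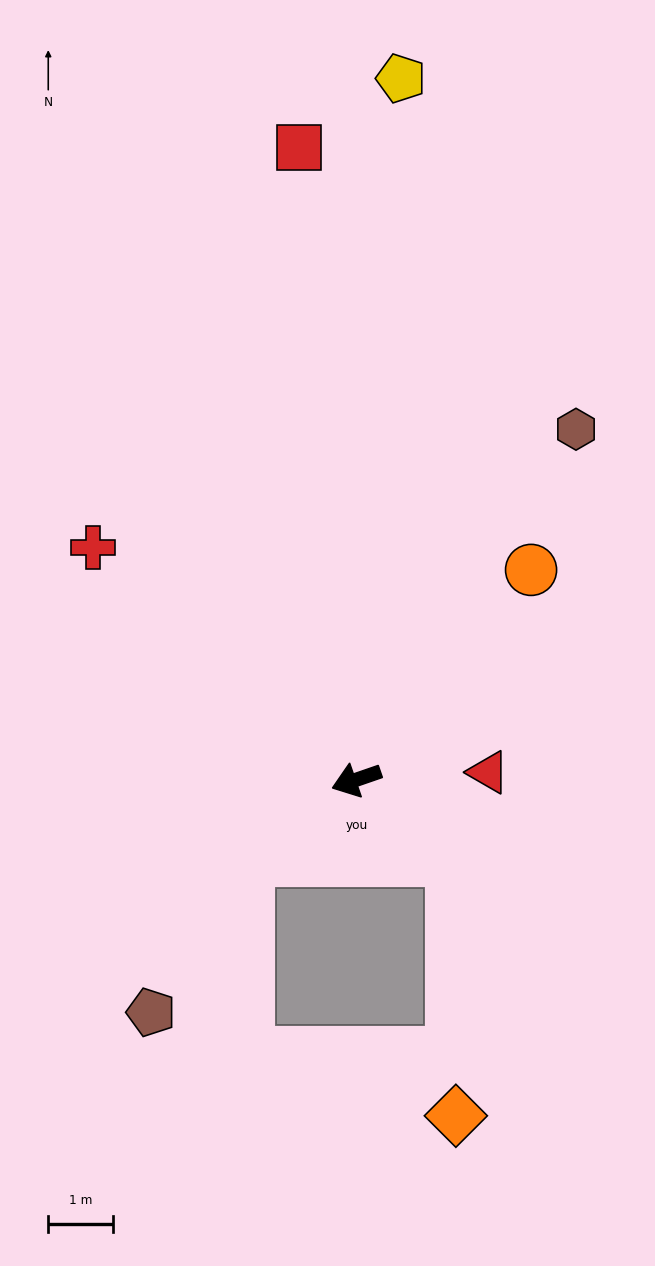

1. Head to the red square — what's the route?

turn right 104°, forward 9.9 m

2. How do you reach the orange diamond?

blocked — turn left 122°, forward 1.9 m, then turn right 50°, forward 4.0 m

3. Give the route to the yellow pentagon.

turn right 113°, forward 10.9 m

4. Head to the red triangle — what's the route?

turn left 164°, forward 2.1 m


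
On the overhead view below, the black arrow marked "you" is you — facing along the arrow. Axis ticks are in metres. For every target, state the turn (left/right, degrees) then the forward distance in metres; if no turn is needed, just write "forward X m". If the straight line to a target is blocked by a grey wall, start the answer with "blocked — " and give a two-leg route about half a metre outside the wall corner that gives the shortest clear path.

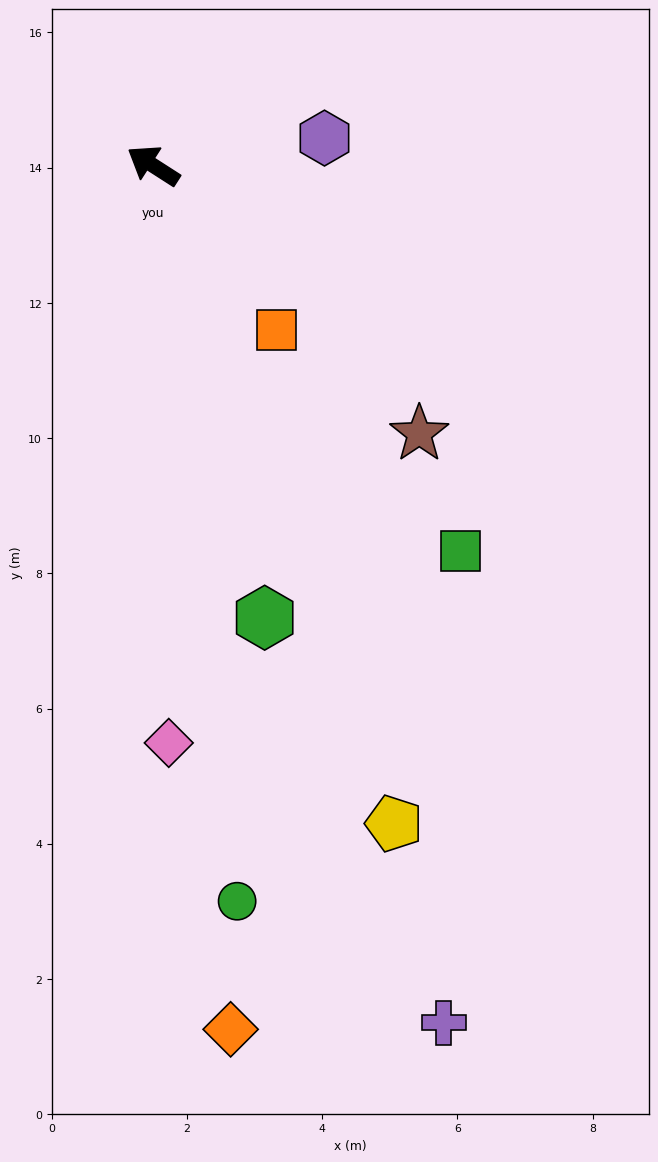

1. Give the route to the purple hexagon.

turn right 138°, forward 2.6 m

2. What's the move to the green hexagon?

turn left 137°, forward 6.9 m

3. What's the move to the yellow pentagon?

turn left 143°, forward 10.4 m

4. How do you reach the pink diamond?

turn left 124°, forward 8.5 m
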